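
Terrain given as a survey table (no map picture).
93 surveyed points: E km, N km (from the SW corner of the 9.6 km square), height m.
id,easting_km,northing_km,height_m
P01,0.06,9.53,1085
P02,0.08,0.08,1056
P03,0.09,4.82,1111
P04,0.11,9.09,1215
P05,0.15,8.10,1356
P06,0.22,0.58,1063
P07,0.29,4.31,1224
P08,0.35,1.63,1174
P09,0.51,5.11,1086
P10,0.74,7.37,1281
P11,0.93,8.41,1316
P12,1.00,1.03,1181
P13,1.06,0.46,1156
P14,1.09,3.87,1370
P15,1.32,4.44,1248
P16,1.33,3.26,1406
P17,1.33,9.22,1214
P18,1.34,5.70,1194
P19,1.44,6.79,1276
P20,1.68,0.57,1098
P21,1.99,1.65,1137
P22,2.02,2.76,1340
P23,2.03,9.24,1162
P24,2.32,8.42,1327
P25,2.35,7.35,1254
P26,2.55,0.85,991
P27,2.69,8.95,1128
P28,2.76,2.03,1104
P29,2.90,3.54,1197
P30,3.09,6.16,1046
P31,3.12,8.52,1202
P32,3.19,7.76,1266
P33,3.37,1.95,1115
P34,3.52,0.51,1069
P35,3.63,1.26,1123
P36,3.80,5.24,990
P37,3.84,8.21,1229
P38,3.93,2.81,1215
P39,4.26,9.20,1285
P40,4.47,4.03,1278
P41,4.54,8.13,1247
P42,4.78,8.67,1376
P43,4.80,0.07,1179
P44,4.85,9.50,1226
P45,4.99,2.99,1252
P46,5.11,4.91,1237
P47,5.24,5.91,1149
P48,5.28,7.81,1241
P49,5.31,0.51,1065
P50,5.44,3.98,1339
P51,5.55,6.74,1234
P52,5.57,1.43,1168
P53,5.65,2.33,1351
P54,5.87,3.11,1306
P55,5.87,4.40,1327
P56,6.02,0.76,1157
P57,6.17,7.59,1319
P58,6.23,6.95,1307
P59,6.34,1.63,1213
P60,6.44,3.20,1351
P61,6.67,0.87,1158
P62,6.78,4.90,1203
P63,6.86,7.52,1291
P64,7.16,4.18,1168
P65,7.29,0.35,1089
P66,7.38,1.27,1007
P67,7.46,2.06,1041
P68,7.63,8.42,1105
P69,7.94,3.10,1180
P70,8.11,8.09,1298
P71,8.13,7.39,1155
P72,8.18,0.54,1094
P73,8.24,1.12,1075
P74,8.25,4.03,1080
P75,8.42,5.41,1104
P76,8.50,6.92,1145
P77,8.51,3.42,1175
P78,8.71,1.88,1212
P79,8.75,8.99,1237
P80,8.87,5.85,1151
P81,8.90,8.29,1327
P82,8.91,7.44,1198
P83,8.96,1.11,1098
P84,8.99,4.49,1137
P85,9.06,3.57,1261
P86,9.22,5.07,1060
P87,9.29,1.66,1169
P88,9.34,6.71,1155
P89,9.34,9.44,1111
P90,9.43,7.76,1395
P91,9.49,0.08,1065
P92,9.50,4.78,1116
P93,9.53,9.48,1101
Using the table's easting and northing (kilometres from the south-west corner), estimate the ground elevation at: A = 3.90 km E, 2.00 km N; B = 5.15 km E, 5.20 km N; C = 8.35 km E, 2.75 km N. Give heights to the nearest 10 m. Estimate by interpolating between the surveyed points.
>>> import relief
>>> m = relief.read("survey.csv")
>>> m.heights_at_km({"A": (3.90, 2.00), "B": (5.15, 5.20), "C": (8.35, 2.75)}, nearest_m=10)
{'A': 1210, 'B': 1210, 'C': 1170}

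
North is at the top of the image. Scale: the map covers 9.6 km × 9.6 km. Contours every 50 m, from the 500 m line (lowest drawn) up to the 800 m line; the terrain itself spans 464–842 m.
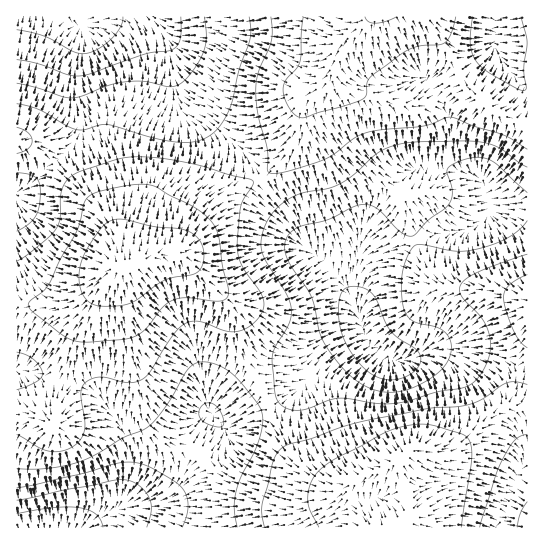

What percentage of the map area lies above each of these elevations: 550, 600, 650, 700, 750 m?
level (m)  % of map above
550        93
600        82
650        60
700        39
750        17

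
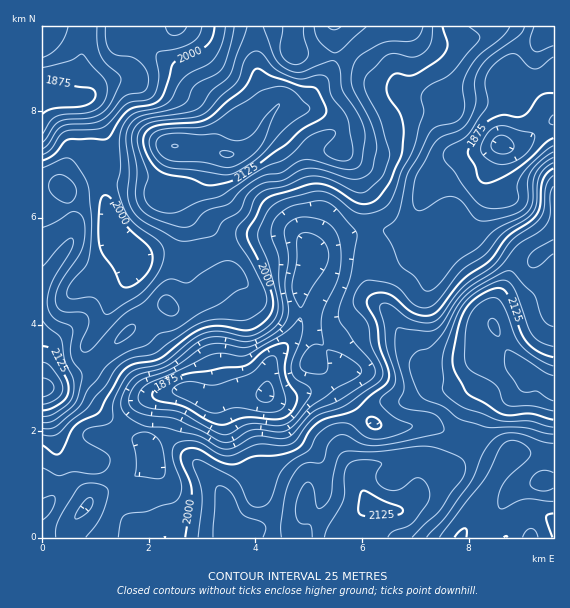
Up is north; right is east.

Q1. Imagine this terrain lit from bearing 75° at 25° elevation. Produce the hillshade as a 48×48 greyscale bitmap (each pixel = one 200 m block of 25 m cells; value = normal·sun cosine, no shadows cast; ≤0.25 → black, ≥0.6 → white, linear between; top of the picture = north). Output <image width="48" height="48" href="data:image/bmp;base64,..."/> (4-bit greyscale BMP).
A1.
<image width="48" height="48" href="data:image/bmp;base64,Qk32BAAAAAAAAHYAAAAoAAAAMAAAADAAAAABAAQAAAAAAIAEAAATCwAAEwsAABAAAAAAAAAAAAAAABEREQAiIiIAMzMzAERERABVVVUAZmZmAHd3dwCIiIgAmZmZAKqqqgC7u7sAzMzMAN3d3QDu7u4A////ALqGZmZnd3VEZniYZWVWd3iImqqXZ4dXq7uXZWZ3d3VEZ4mXVWZVZ3d3mqqpdnh3mqqoZFeHd3U0WKqGRHdlVmeImqq6hniId5mpdFeId2QzWbp1RHh1RXmZiaq6l2d3ZniZdWeIh1Mkerp0RGh0RpqXeJmrqGZmZ2eHZ4iIhjIlmql1RGh0R6qHeIiauXZlZ2Z2eJmIdSJZqoh2VWhkR5mHeIiaupdmd2d3iZmZcySLuXeIdmdUaJiIiJmaqph2Z2eZmZmYZEetyGaJhkRWiZmIiJmYiahlVXiqmIiHZom9uFaahCRXm7l3d4h3eIdURIm6iImYiavMp2iqcyNnm6dmZmVWZlVURIq6mau6qazLh4mpYyNniHVFZlRFVERlRJrMu83Lqqu5d5qXUzRmVVVFZVREVEVmVazuu83bqqmHeImFM0VmVURVRFVVVVVWZr39us3KmZdmeIiFEkVndlMiNGZFVVVnd83sqruoeIh3d3iFEUaIdkEANmU0VlVoms3biJmGeamIdnmWIUeIdTABV2Q0ZmaKzLzadniHirqYZWiXQ0eHVCADZ2Q0Zmety6vLhWeImaqXVEeZdUZlVDEld2QjVnrduqqql1aJh4mXU0ebqFVVVTE2mXMSVovcqbuaqWV4domHZmis23VVVSFZumIBRpzcqsuZmXZmZomId4it/HVURDSMymEAN63bqtyoiYdlV5mIiIi//HVUNFesuWMANpzLqsyoiJh1R5h3iInf/HVVRHiqqXQiNIvKmbu5ial1Rnd3eJvv7JZVRXiZmYVERFm6iImqmqmFRWd3eKzt3KdUNHiZmIdVVEaZh2eru6l1NGd3eL3czKdDNXiZiIhmZCN4h2aL3JdUNFd3ibzLzJZERXiZh4h3ZDJXiHd73JUzNFZ4mry7uoZUVniIh4iHdkNFd3d63HMSNGeJmau7qHZVRniJh3iIiHZDRGZ6y2ESNXiIiKzKmHZkNWiaqHeKqYdSAGaKukESRoiHibu5h3dTJHmruXebuYdQAFabuEITZ3d3iaqYd3ZCNYq8yYiaqHZAAGerl2MjVmZmaJqHeIZDRorNyoiaqHZAAHiqiGMSI1VVV5qYiXVDWKvNypiaqYdCEVaJiGIAAlZlV5qpmXVFiru8y6maq6hTIjR4iFEABHiHeJm6mYZWm7u7zLqavKdUMwJoiEAAJomYmYeaqph3m8y6u6mJu5ZVVhN5hjETaJmHiYZ5mZiHm9yqqpiKu4ZXiFaIdTJGeIh1V3ZomYmZrNuqqYeLyod4mXiIZCNndmZURWdniZq7zcupmYibu5h4mId3YyV3Q0VVVVZniqvMzLqZmYibu6h4iHZmZEVlM0VmZUV4q6m8y6mYiIiby6d3d2ZnZEVkM1ZmVDWLy4ebu5mHeIibu5dmeHd3VEZkRWd2UzWt2nZ5qpmGeIiauphleZmHU0ZlZ3dmQzatyFVnmYh2eJmZqphleJmYQ0d3iYZVM0abp0RXiIh2eaqZmZmGZpmoUld3moZUMkaap0NHmYd3isupmImYZQ=="/>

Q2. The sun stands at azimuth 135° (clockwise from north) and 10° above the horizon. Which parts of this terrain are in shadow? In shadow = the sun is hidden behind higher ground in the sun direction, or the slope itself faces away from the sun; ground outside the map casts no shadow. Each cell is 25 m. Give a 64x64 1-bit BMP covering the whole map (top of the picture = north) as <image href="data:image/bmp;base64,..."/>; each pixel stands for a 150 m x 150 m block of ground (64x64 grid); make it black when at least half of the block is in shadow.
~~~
<image width="64" height="64" href="data:image/bmp;base64,Qk0+AgAAAAAAAD4AAAAoAAAAQAAAAEAAAAABAAEAAAAAAAACAAATCwAAEwsAAAIAAAAAAAAA////AAAAAAAAAAAAAAAAAAAAAAAAAAAAAAAAAAAAAAAAAAAAAAAAAAAAAAAAAAAAAAAAAAAAAAAAAAAAAAAAAAAAAAAAAAAAAAAAAAAAAAAAAAAAAAAAAAAAAAAAAAAAAAABgQAwAAAAAAHBgAAAAAAAAcPAAAAAAAAAB+AAAAAAAAAH+AAAAAAAAA/8AAAAAAAAD8MAAAAAAAAAA+AAAAAAAAAB4AAAAAAAAADAAAAAAAAAAAAAAAAAAAEAAAAAAAAAAAAAAAAAAAAAAAAAAAAAAAAAACAAAAAAAAAAcAAAAAAAAAD4AAAAAAAAAPwAAAAAAAAB/gAAAAAAAAH/AAAEAAAAAf+AAAAAAAAA/4AAAAAAAAD/wAAAAAAAAP/AAAAAAAAAf8AAAAAAAAAP4AAAAAAAAAHwAAAAAAAAAfgAAAAAAAAA/AAAAAAAAAD+AAAAAAAAAP4AAAAAAAAAfgAAAAAAAAAeAAAAAAAAAB8AAAAAAAAAHwAAAAAAAAA/wAAAAAAAAD/AAAAAAAAAf8AAAAAAAAB/4D8AAAAAAADwf/AAAAAAAP///AAAAAAA///+AAAAAAAH/wwAAAAAAAP+AAAAAAAAA/gAAAAAAAABgAAAAAAAAAAAAAAAAAAAAAAAAAAAAAAAAAAAAAAAAAAAAAAAAAAAAAAAAAAAAAAAAAAAAAAAAA=="/>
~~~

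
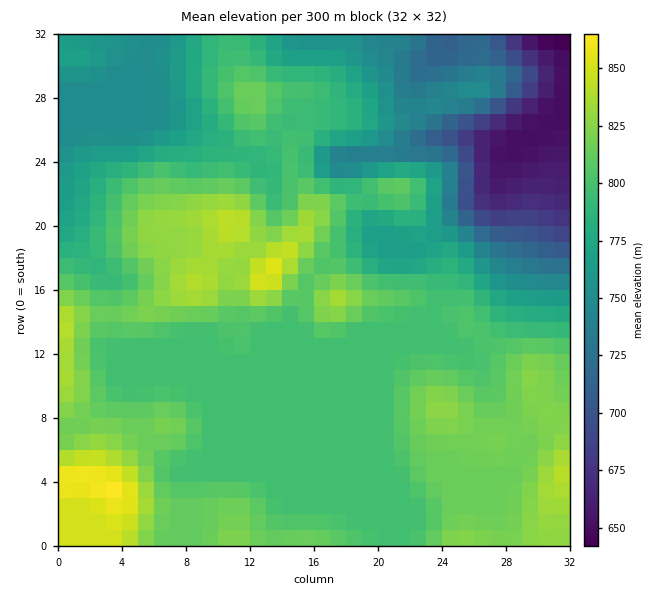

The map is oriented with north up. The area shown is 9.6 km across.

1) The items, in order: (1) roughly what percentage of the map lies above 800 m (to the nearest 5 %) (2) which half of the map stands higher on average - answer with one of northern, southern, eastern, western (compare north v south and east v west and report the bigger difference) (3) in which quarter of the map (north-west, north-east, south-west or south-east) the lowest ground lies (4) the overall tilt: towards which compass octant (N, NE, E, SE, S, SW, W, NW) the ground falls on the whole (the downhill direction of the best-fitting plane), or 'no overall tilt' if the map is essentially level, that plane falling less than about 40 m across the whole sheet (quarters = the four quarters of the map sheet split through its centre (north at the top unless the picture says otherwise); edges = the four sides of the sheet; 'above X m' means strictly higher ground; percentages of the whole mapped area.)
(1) Ground above 800 m makes up about 40 % of the sheet.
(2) Taken as a whole, the southern half is higher than the northern.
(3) The lowest ground is in the north-east quarter.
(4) The general tilt is down to the north-east (the land rises towards the south-west).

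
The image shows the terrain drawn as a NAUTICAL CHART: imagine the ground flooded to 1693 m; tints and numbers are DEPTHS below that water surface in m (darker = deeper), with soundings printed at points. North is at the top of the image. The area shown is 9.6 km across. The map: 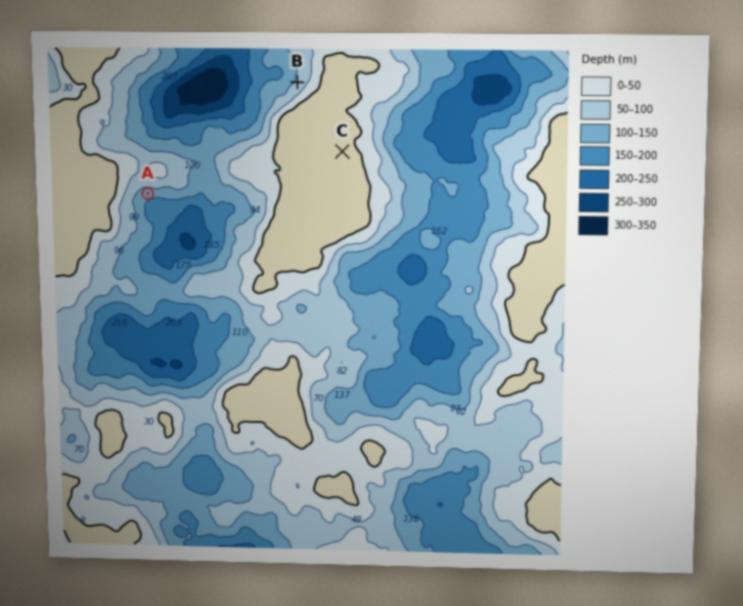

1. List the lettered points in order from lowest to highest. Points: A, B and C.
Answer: A B C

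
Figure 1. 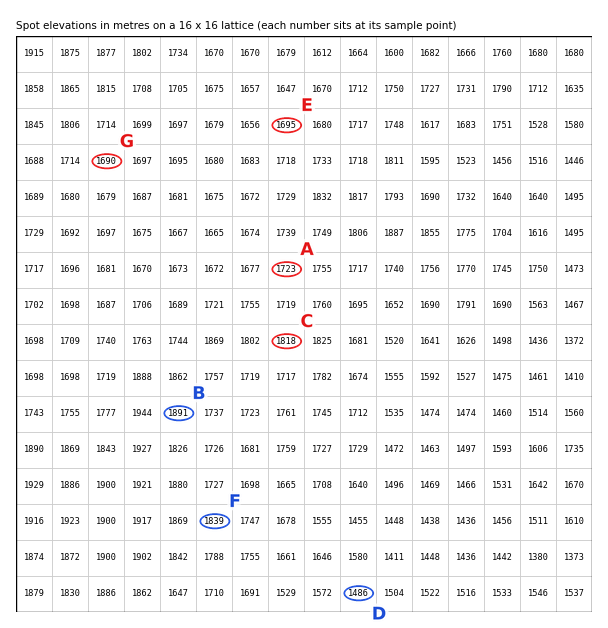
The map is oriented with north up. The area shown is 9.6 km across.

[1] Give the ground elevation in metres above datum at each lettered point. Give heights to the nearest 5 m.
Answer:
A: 1725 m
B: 1890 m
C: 1820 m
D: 1485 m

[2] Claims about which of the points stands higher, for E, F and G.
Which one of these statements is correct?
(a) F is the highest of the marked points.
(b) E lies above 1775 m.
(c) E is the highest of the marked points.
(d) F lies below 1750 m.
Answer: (a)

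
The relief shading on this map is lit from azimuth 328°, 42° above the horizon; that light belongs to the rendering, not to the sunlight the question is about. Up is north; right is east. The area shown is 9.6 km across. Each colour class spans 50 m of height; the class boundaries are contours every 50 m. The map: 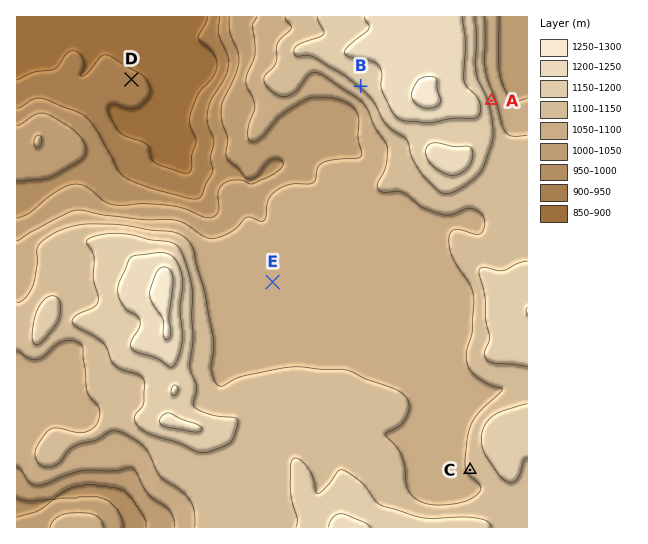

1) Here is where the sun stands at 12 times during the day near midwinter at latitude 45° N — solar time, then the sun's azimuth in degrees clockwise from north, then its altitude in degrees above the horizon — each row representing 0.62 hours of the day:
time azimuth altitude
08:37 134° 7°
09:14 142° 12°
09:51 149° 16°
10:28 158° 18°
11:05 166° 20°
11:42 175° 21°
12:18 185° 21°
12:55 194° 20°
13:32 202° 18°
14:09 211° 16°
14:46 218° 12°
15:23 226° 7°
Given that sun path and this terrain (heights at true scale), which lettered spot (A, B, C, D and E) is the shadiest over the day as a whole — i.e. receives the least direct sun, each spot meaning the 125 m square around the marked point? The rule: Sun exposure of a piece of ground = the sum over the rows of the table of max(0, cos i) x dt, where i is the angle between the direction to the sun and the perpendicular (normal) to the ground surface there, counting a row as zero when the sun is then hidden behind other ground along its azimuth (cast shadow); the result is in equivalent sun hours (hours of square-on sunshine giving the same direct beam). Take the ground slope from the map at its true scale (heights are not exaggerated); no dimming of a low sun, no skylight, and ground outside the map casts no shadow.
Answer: A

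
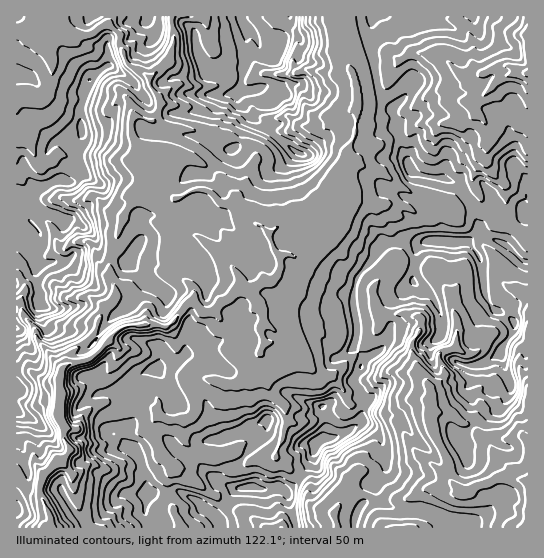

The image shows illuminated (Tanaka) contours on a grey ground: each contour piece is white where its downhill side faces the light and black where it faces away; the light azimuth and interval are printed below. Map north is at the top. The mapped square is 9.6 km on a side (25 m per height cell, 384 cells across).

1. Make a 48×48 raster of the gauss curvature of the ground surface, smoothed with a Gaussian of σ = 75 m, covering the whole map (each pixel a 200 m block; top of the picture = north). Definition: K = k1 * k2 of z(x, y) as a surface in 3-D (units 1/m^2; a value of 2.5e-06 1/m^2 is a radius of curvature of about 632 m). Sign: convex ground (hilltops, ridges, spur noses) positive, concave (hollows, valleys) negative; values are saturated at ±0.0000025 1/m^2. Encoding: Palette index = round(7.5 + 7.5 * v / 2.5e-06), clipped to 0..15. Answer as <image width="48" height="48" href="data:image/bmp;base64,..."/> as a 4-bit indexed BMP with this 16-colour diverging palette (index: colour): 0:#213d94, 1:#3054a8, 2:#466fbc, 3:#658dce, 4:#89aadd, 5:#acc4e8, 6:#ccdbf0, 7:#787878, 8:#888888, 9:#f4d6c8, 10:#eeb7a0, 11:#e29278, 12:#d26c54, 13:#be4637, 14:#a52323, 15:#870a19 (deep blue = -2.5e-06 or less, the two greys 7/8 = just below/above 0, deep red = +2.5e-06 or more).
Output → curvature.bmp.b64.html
<image width="48" height="48" href="data:image/bmp;base64,Qk32BAAAAAAAAHYAAAAoAAAAMAAAADAAAAABAAQAAAAAAIAEAAATCwAAEwsAABAAAAAAAAAAlD0hAKhUMAC8b0YAzo1lAN2qiQDoxKwA8NvMAHh4eACIiIgAyNb0AKC37gB4kuIAVGzSADdGvgAjI6UAGQqHADeLdXa3hmeHeWp3eKjFZnh5mIlniIl4ePpZh2d2iHiHeoZ3eXE7qXh3d3d4d4dnh6eIdnead4d4m3NYh4qLh4d2d3d3iYd3hkUPtXeKeOUYhla7pq9Jd3h4d3iIiIeKpnlt/Xd3dmiGiORptpUGdWiIeId3dndmaHWQBnWYdXeodYeIWYdFyZiYeHd3eLh3d3WemQiHdXh3d4d3aKiIW2uHmHmHh4h3hndnL3qIu3aYZ4eHd1Sep4lneHiGeId3poiKB0imZ3eYeZh4eGZ6yXhjV3eHm3d1eofZd6mod4d4h3hnbHSZRnXzZ3eHmFZliaZvPwd3d3h3h3iHf5R3NJiIt4eHZmeLhUlXT5V3d4iId3h4dEt0+3kYd4d3Z4h3dMln5Hl3h4h4eIeIdlhlqEd/eYiIeYeHxsh4OlV3h4dod4h4eHd4pyo3dWeYd2d4+BZqT/l3h3l4iIiHeHd4eIZnqIh21XiENUiHsIiGiIh3d3eHeHd4e4bEh4uDf2dIiWlmdqJmeHh3h3d3iId4d1dYx3SJCml/iFYZh0j29p02eHiIeHd3eKiIZ4DPV8dkBvebeWRTKaK2h3d3h4d4h4aIeYrIp3ebl7AmaHpoivJXx2Z4d4d4d3eHh3nVh3d14i76doZ5t02yNXiYiId3eIiHZIp0d3epeKrY2IZodXe4/JdoaId4d3iHeHZXd3hnhnQld3Vnd4iHN4mHaHd3eHeId4mHd3h4djhoiqa3dnh3eIhoiYd3d3h4eImHeJaId3iIiZd4t4d3iId4eGiHeHhneYKYeLZ3eYdWf5lFl3eIiHh4iId4eHh3ipSZaHiIdmiYZhVYiIeId3d4h2iHeHd6pEiJmVd5mniUebWJeId4h4d3iHh3eIh3hmaZiDdYZ4hm9/dnhneIiHh3d3eHd4iHiHd2i4eIZ3dnq1eYeId3iHiIiHiHd3d3h3h3iHd3e3dIdHRWd3eIiHaXd3d3eIiGmHd3iGiGaHh4hsqniId3eHiHd3d3d4eHlmd3hlemh4Zk2mSkZ3h4h3d3eHd3d4d3h1d4ilmGhne3Z7iXd3h4l2d3eHZlaId3mOlXh3eHlYh4ZzfKmIeIeHiIiHXvdXiHZtiHd3l4+XaId1eHZ3iIh3mXmoreVXeHh3d3qHmHWoh4d8d3dod3d3hmhwaIVXeHhFeGp2iXV4d4edZ4eJZnh4iHdme5h3eHenZ6aIeHeHh4h2iHqGaod4h3dThoiYd3dnh3d3eHd3iHhymXaJN2d3eYeah5d3eIiXd3h4eHh4eId1d5l5ppapi3d59Jd2eHaHeIh4eHhniHh6i+eEhodGd3eJlqZ3eHeIqHd4h3toiGd8ZQF6aEbId2hRO1eIiHd4qWd3l2XIiJd3b8VmXId4h3aPiGdniHiHh3h3d5hXd3d3g6qqd3qIiHead3iId3h2aJh3d2xHeHeXf0Z6tZh3d3d4psZ4d3eHiIh3h2hnh3d1VQeGtY13d4h4VJZ3d4d3h3eWiHXoeHd7j3mac1WXeHiJZ5mHeId3h3d4h3lA=="/>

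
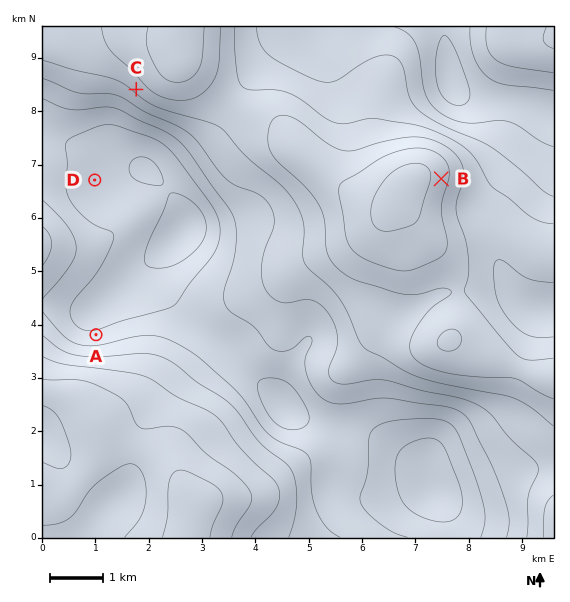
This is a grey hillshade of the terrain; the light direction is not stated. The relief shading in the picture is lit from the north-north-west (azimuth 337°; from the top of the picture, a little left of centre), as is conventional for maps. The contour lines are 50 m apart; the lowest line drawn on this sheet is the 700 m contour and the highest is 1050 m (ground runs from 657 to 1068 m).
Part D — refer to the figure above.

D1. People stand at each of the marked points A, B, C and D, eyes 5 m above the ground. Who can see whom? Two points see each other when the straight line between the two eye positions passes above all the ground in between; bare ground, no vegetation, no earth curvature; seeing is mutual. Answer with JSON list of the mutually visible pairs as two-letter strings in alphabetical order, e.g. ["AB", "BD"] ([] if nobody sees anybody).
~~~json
["AC", "CD"]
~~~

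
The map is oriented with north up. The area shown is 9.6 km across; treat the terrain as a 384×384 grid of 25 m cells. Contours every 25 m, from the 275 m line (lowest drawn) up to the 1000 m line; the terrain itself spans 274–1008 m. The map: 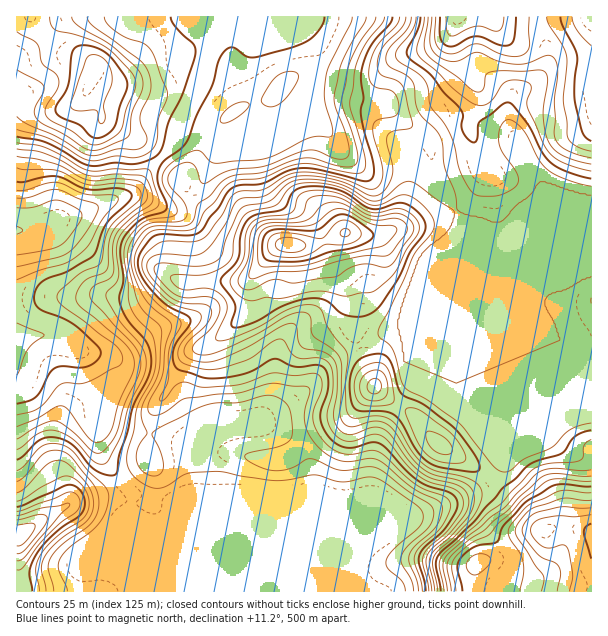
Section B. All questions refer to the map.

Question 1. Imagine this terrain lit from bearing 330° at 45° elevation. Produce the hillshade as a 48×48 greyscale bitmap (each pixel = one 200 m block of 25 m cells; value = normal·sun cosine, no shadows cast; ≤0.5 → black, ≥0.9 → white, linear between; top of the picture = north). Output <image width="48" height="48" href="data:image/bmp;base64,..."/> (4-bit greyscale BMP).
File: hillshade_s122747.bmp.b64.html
<image width="48" height="48" href="data:image/bmp;base64,Qk32BAAAAAAAAHYAAAAoAAAAMAAAADAAAAABAAQAAAAAAIAEAAATCwAAEwsAABAAAAAAAAAAAAAAABEREQAiIiIAMzMzAERERABVVVUAZmZmAHd3dwCIiIgAmZmZAKqqqgC7u7sAzMzMAN3d3QDu7u4A////AGZniIiIiIiIiIiIiIiIiHeIiZh3iZmamEVXiIiIiIiIiIiIiIiIiIeImah2eZiJmAE1eIiIiIiIiIiIiIiIiJmazduXeIdomAABR4iIiIiIiIiIiIiIiJrO//7Kh3ZniEAAA2iIiIiIiIiIiIiIiIm+///sqYd3ibcgADaIiIiIiIiIiIiIiIib3v/+3LqYmu2VICV4iIiIiIiIiIiIiIiIm97u7+3Ku+7bhEV4h3iIiIiIiIiIiIdlVpq83v7cvMzMuHeIdmd3d3d3d3d3d3ZTIkaJve7dzMu7qZmYZlZnd2ZlVWZlVWVDEBRorN7dzMy6mKuod3d3d3d2ZWVUNFVDMiRom83cu8zLmKu6mHeIiIiZh2ZDI1ZVVVd4ibzLqc3LqazLmHeIiZmZmHZTI1ZniIiIiJq7u8zLmJvLl2Z4iIiImYh0IjV4mZiIiIiavLzKmIm8plVmd3eIiZqXMSWJmZiIiIiJqru6iHm9yFVUVVZ3iau5UiaamZiIiIiIiKq6mYit7IVUMzRWZ5u6hjWamIiIiIiIiJmqqpic3aZUMzM0VWmrunV5iIiIiIiIiImaqqmavLdDNERFVEabzJZ4iIiIiIiIiImZmZmYm7lkM0RFZUR5u6d4iIiIiIiIh4iYiHd2ecy5YyM1d2VniZh4iIiIiIiIh4iHd2ZmaKzcpjETaId3d3iIiIiIiIiIiHdmZmZmZnirynQRNoh3dleIiIiIiIiIiId2ZneIdkNHmodSEld2ZkV4iIiIiIiIiJiImYmZdUM0Z3ZlMjVmZkRoiIiIiIiImaqqq7u5dWdmeIVFVEVmZlNXiIiIiIiImbu7vMy5iJqqq8lCMzRWZlI3iIiIiIiIiLvMzMuqu7q7vMtyEBEjNEIViIiIiIiIiKq7zLu83Lu7q7unVEMhE0MBaIiIiIiIiJmau8ze7czMu7zdy6l1RWUhNoiIiIiIiHeImr3v/+3czM3/7dzKmrllVniHeIiIiFZneKzv/tu8zM7u7czcve2od4d3d4iIiERVVVes3JibzM3d3LzLvO25iIdmZniIdzM0MhI2iYeKzd3e7u3cvMypiIh2Zmd2ZUMiIQABSal4vd3v/+7dy6qYiIh3d3dlRFQyIgARJ8yYm8zO/tzMupmIiIiIiIdUMzMyMhAjNJy5iZmrzcuqqZmIiYiIiIdlRCIjRDElVGmpiIiImqmZmZmYiIh3d4d3ZkQzVmQ1dmiZh3iIiJmYiaqYeIh2Z3iZiHd2ZnZEZleZmHd3iIiImaqYd4hlZniZmJmqh3dTRmaJmYh3eIiZmZmYh3dVV4mZmImrqHdkRmZ5mZiId4mqmHeJh2ZlV4mqmHeJqXd2Vnd4mZmZh4mqqGZ3d2d2VWiamXd4mpeId3d4iImZmImruoZmVVZ2Q0WKqYiImqmZh3h3iIiZmZmrzLmHZERVREV4mXiJmrqZmHiIiIiImZmrzdy6hjNFVWZ4iHeJmqqZiIiIiIiIiJmazd3cuWRFZmd3iHd4mZmYiIiIiIiIiImZvN3dynVWZneIiA=="/>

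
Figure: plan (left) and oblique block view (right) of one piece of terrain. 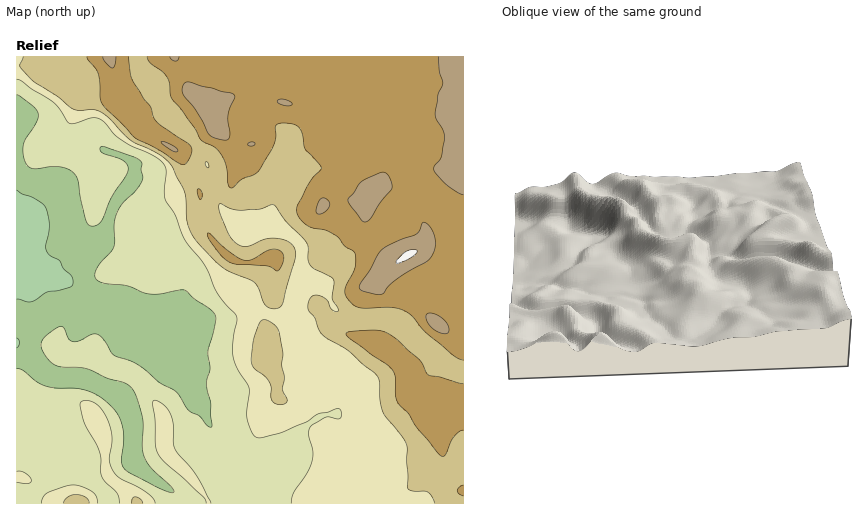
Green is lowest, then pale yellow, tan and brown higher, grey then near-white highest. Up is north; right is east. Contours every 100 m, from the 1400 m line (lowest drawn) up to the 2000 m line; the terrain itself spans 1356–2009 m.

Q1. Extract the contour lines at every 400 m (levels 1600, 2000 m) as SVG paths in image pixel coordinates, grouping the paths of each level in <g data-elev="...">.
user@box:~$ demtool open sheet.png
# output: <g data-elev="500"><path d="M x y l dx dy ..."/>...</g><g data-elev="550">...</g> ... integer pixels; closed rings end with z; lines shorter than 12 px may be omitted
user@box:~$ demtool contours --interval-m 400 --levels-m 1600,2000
<g data-elev="1600"><path d="M98 503l-2-7-4-4-10-5-8-2-10 1-17 7-4 5-2 5"/><path d="M155 503l-2-4-6-6-26-14-7-6-5-12 3-23-5-19-5-9-5-6-7-3-7 0-3 3 2 13 4 9 14 26 1 23 4 7 12 11 2 10"/><path d="M211 503l-15-28-21-26-2-6 0-19-4-12-7-8-8-4-1 4 2 15 0 26 3 8 7 10 39 35 2 5"/><path d="M17 482l11 1 3-1 0-2-6-7-8-2"/><path d="M17 79l4 2 11 8 21 13 16 21 6 0 16-5 8 1 6 4 14 15 12 8 23 10 10 8 2 7-2 20 2 10 9 14 10 26 21 27 11 25 20 24-4 24 0 14 4 13 12 20-2 29 3 12 5 7 5 2 20-5 26-11 13-8 9-2 9-3 4 1 1 5-2 4-14-2-16 11-1 7 4 16-1 10-5 12-14 20-2 10"/></g><g data-elev="2000"><path d="M396 263l14-5 6-4 1-4-5 0-6 1-9 9z"/></g>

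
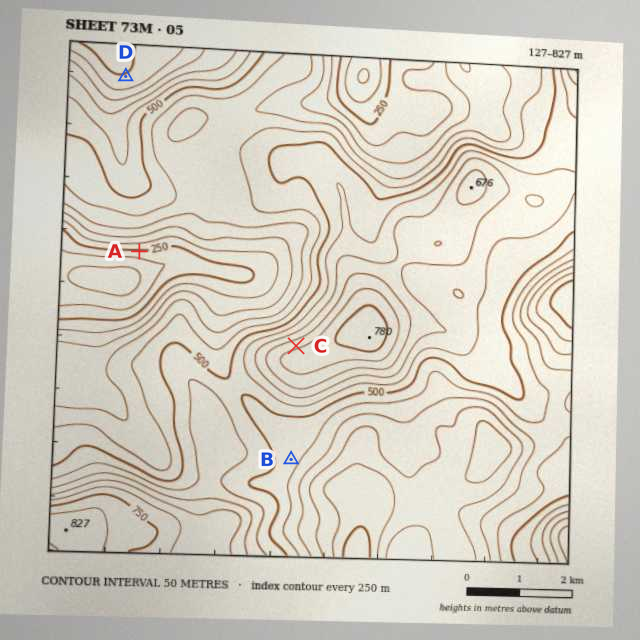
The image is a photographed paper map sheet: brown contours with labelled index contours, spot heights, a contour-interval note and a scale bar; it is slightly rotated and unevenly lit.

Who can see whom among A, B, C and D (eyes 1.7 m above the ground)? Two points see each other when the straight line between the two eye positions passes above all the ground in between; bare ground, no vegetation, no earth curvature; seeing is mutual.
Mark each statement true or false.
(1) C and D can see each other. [true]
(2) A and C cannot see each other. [false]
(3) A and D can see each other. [false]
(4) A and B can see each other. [false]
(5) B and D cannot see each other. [true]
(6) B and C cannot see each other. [true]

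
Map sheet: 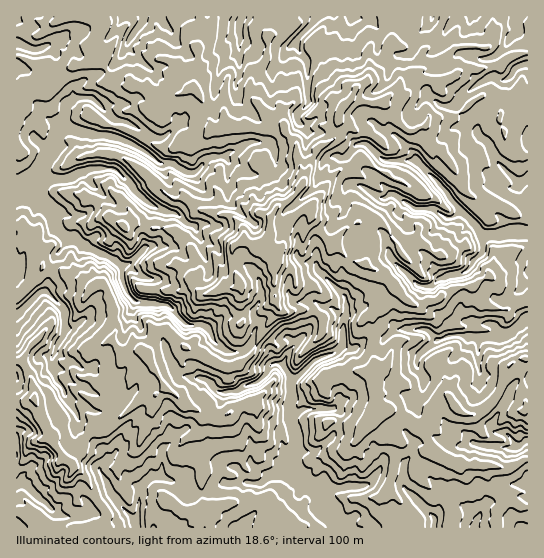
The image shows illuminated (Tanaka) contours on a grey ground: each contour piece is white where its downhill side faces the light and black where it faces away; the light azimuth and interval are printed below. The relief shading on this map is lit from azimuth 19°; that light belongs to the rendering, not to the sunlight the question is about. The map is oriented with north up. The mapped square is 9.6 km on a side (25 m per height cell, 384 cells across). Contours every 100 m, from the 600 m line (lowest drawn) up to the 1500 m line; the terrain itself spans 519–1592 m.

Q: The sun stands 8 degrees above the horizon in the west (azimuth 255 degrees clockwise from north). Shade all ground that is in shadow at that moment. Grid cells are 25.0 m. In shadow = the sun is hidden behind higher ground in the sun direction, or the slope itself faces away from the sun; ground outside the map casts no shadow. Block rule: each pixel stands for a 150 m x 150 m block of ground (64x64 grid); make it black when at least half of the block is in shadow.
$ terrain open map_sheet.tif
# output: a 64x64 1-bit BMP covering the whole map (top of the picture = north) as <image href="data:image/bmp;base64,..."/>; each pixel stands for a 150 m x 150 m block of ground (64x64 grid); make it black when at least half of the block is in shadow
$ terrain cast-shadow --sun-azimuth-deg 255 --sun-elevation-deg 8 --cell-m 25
<image width="64" height="64" href="data:image/bmp;base64,Qk0+AgAAAAAAAD4AAAAoAAAAQAAAAEAAAAABAAEAAAAAAAACAAATCwAAEwsAAAIAAAAAAAAA////AAAAAAAEnwD4H4G5zx4PAHx/wTnvfB8ABP+AeeRwv5gN/4Dro2E/vP//oegnAX/4//8B2E+B/+D//kmwwwX/4P/wHaCHQ//h/eAdg/8H/+AP8BzH/wf/8A3wGM//D975DfMZ3/8PzPwb+Q8vPh/GeBv5h+wwH+Jwm/+D4PgfwHfj/4Px/D/gL/v9h/P8P8Af//2H+/Q/wD//+Qf59z/AP4/4A//jf4B+b/6B/+J+APz//6X/4D4A//v/xf/9Hw3/z/vG//4fj2/P+8f//w/Pf4//x///D8//D3/jH/OOz/gOf+I/g+xP8A7/4H/+eA8AD//4//84H8MP//3//xg/wY//+///GP8Bnv////8d/w1Yf////w/7C1F/////H8vDgf////8fw4cP/////x8Djw7/////fgf8DP////9+D/g4/////3gb4eJ/////AGfX4l////8B7zdiT////wDOf2AP////YSz/IQ////9wAf/xn////3gH++Gf////fP+AIZv//////8AAHv/////DAAA8/5//fh4QBDx/z/9+ODi8fP/v9zZwMLn4f//+R+AB+/w///8HAEH/+D///wcBw//4P///AAPD//hv//8AG4H/+O///w0fDf/47///+B49/vCP//8ALzn89A3s/wA/sfx6zffPAB/w/D/od88AH+l8P+F/zw=="/>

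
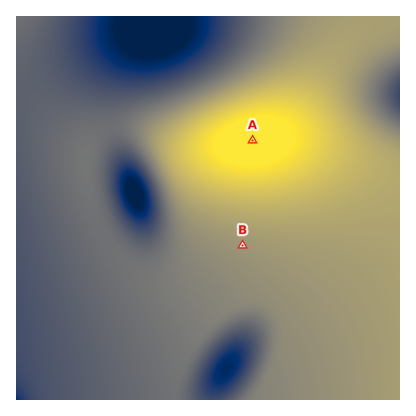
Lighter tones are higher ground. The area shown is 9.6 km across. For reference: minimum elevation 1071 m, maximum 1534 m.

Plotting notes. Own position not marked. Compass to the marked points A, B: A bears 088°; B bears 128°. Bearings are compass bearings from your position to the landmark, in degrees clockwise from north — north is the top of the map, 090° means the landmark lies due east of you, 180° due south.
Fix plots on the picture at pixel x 114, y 145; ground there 1260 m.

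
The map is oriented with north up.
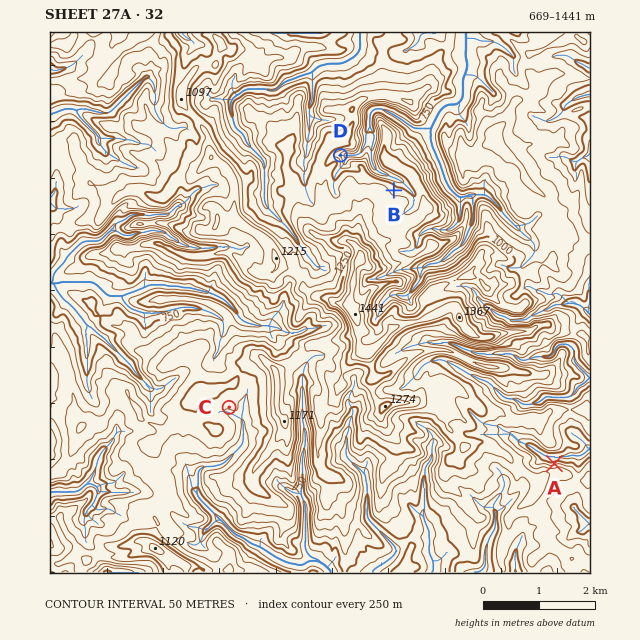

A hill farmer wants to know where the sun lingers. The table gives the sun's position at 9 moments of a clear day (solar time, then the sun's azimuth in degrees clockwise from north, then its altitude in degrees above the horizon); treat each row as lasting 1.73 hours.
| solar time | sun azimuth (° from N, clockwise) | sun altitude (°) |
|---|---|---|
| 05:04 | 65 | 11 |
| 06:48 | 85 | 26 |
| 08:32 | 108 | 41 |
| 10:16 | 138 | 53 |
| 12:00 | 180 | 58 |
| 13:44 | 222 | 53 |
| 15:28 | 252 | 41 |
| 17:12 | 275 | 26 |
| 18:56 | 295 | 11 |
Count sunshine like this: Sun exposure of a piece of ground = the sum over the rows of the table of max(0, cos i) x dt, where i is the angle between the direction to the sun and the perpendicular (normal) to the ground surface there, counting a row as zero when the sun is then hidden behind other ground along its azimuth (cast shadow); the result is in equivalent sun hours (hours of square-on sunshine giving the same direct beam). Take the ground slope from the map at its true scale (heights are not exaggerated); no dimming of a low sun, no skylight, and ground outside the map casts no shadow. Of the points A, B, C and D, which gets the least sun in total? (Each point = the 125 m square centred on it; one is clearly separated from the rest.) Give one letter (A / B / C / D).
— A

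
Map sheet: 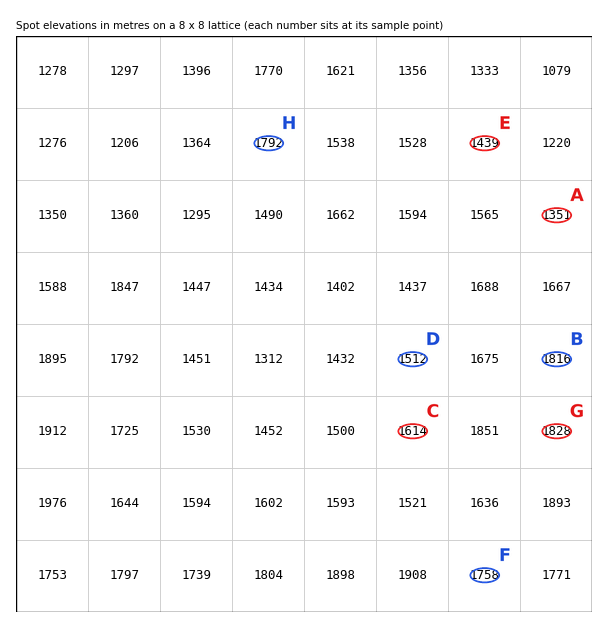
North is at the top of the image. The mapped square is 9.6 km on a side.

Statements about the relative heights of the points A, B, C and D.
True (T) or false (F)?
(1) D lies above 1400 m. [T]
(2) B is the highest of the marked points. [T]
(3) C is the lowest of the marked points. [F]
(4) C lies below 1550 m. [F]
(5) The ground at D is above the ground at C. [F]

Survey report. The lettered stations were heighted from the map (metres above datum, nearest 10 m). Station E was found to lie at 1440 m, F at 1760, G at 1830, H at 1790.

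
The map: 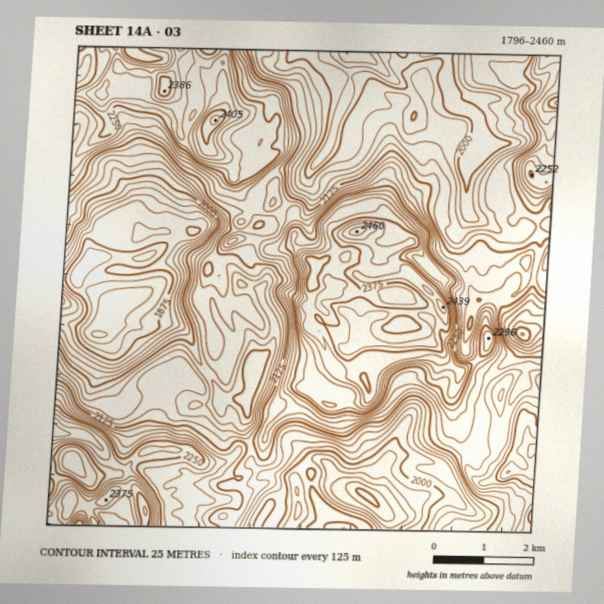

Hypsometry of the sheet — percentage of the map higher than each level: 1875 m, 96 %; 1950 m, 90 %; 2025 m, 75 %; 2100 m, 55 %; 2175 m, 39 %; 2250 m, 24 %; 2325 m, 12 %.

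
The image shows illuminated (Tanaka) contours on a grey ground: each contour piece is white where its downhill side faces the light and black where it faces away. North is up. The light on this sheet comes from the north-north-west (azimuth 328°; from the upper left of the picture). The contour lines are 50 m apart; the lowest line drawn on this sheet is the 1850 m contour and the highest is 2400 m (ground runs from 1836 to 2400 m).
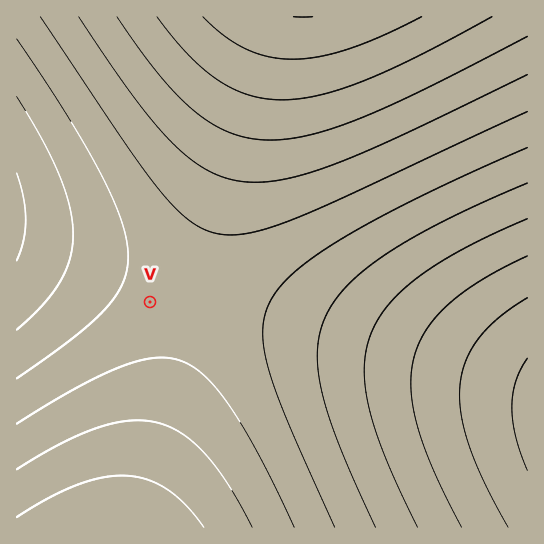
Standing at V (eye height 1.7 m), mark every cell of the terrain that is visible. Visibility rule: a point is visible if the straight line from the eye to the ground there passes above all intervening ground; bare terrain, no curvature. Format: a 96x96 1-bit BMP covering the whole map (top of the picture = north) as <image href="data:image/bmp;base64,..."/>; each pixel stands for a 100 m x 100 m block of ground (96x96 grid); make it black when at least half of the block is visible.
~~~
<image width="96" height="96" href="data:image/bmp;base64,Qk2+BAAAAAAAAD4AAAAoAAAAYAAAAGAAAAABAAEAAAAAAIAEAAATCwAAEwsAAAIAAAAAAAAA////AAAAAAB////AAAAAAAAAAAD////gAAAAAAAAAAD////gAAAAAAAAAAD////wAAAAAAAAAAD////4AAAAAAAAAAD////4AAAAAAAAAAD////8AAAAAAAAAAD////8AAAAAAAAAAD////8AAAAAAAAAAD////+AAAAAAAAAAD////+AAAAAAAAAAD////+AAAAAAAAAAD/////AAAAAAAAAAD/////AAAAAAAAAAD/////AAAAAAAAAAD/////AAAAAAAAAAD/////AAAAAAAAAAD/////AAAAAAAAAAD/////gAAAAAAAAAD/////gAAAAAAAAAD/////gAAAAAAAAAD/////gAAAAAAAAAD/////AAAAAAAAAAD/////AAAAAAAAAAD/////AAAAAAAAAAD/////AAAAAAAAAAD/////AAAAAAAAAAD/////AAAAAAAAAAD////+AAAAAAAAAAD////+AAAAAAAAAAD////+AAAAAAAAAAB////+AAAAAAAAAAAf///8AAAAAAAAAAAH///8AAAAAAAAAAAA///8AAAAAAAAAAAAP//4AAAAAAAAAAAAD//4AAAAAAAAAAAAA//4AAAAAAAAAAAAAP/4AAAAAAAAAAAAAD/4AAAAAAAAAAAAAB/wAAAAAAAAAAAAAA/4AAAAAAAAAAAAAAf4AAAAAAAAAAAAAAf8AAAAAAAAAAAAAAf+AAAAAAAAAAAAAAf/AAAAAAAAAAAAAAf/wAAAAAAAAAAAAA//4AAAAAAAAAAAAA//+AAAAAAAAAAAAB///gAAAAAAAAAAAD///wAAAAAAAAAAAD///8AAAAAAAAAAAH////AAAAAAAAAAAP////gAAAAAAAAAAf////4AAAAAAAAAA/////8AAAAAAAAAB//////AAAAAAAAAD//////wAAAAAAAAH//////4AAAAAAAAP//////+AAAAAAAAf///////AAAAAAAA////////wAAAAAAB////////4AAAAAAD////////8AAAAAAH/////////AAAAAAP/////////gAAAAAf/////////wAAAAB//////////4AAAAD//////////8AAAAD//////////8AAAAD//////////+AAAAD///////////AAAAD///////////AAAAD///////////AAAAD///////////AAAAD///////////gAAAD///////////gAAAD///////////gAAAD///////////gAAAD///////////AAAAD///////////AAAAD///////////AAAAD///////////AAAAD///////////AAAAD///////////AAAAD//////////+AAAAD//////////+AAAAD//////////+AAAAD//////////+AAAAD//////////8AAAAD//////////8AAAAD//////////8AAAAD//////////8AAAAD//////////4AAAAD//////////4AAAAD//////////4AAAAA="/>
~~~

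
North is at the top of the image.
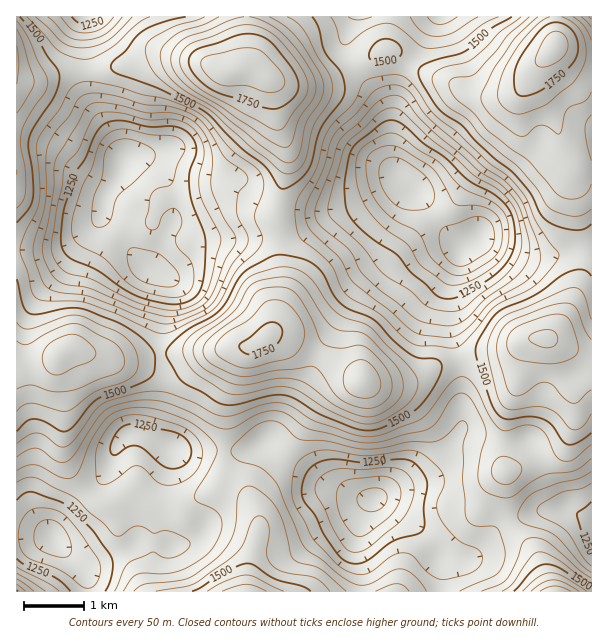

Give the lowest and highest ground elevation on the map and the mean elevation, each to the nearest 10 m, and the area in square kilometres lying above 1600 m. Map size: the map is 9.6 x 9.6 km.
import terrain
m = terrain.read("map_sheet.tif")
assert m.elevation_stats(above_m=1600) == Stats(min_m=1050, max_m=1840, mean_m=1420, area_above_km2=17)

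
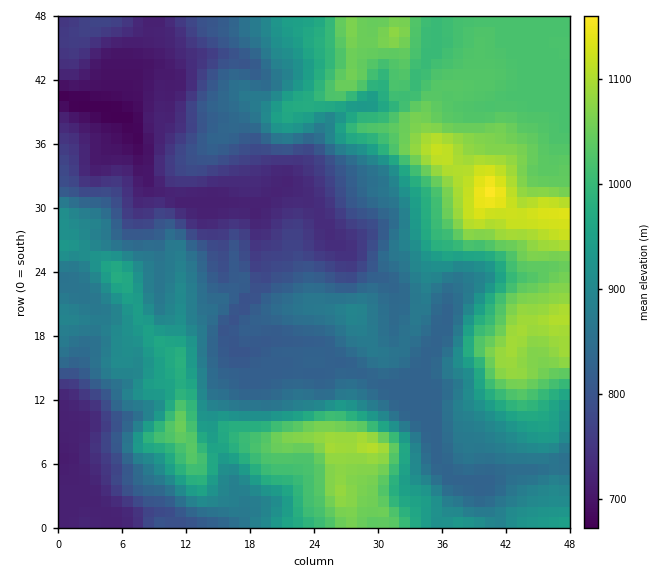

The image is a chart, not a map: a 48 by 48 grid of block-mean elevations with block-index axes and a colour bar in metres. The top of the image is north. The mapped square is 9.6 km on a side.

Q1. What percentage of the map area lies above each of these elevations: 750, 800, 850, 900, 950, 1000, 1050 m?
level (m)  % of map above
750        86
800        77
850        61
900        44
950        34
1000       27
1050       12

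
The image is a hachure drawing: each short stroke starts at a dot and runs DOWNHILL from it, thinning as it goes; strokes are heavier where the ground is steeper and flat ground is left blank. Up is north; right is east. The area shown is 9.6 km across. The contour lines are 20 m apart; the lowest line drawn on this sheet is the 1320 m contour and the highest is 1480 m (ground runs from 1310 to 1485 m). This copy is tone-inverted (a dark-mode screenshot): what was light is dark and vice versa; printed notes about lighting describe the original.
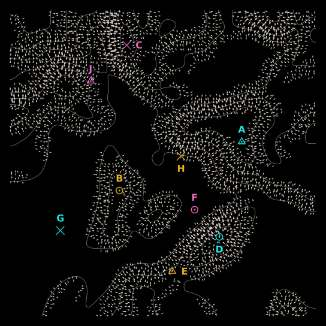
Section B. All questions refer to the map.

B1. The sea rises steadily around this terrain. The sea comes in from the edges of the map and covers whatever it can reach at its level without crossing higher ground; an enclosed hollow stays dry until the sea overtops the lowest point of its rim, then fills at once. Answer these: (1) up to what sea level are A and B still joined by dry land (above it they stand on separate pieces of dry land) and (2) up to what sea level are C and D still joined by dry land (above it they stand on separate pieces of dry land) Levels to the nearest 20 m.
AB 1400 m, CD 1420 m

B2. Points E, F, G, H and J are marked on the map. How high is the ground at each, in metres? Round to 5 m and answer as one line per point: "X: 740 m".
E: 1425 m
F: 1395 m
G: 1390 m
H: 1400 m
J: 1415 m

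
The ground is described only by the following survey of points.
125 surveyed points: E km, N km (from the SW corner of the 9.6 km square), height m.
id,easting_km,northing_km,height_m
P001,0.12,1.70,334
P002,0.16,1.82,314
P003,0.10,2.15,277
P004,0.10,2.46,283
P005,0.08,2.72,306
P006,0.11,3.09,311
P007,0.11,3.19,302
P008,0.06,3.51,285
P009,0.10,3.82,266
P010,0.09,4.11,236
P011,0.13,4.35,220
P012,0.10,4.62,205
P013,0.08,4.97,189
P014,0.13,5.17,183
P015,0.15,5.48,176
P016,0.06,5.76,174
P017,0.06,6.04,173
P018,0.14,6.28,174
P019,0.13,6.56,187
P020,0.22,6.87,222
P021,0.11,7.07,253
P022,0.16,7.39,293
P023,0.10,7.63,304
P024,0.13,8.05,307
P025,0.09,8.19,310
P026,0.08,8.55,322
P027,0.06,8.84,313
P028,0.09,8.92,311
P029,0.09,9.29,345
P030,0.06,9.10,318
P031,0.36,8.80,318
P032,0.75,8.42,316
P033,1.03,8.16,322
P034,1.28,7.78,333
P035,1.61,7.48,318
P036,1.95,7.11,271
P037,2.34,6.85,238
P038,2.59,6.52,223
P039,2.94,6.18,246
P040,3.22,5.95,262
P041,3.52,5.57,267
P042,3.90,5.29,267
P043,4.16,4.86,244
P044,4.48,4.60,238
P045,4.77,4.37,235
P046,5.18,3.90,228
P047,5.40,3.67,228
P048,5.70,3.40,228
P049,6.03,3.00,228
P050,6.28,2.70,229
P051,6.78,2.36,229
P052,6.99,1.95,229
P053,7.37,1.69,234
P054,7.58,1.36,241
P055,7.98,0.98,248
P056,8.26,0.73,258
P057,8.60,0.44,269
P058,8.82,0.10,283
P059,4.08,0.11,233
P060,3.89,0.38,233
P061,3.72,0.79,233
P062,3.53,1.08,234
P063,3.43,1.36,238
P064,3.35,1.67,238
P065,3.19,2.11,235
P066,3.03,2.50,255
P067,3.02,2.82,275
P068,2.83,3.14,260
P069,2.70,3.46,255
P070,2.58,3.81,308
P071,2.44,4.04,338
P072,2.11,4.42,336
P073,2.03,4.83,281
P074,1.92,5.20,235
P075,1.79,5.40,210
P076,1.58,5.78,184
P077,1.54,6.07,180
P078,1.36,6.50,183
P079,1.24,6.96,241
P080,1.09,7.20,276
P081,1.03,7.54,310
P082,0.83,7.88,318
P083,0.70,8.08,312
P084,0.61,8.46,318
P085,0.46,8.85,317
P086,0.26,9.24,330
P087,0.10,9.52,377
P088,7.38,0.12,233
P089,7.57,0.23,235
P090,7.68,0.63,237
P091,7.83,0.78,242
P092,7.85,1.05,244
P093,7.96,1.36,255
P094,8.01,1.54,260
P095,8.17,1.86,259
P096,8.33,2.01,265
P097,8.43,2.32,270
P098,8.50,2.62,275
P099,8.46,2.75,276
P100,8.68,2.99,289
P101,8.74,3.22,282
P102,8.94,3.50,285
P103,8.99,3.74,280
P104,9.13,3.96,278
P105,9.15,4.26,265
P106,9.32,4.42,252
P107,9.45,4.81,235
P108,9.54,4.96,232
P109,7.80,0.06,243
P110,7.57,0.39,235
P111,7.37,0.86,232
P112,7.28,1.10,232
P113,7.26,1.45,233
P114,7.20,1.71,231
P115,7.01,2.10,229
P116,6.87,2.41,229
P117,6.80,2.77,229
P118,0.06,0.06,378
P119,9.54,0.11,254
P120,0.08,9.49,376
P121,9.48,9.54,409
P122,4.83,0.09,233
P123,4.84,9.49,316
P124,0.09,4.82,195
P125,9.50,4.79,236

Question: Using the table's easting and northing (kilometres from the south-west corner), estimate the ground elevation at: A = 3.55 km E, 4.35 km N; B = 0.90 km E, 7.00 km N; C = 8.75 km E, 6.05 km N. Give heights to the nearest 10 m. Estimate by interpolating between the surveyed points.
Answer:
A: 250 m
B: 240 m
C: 270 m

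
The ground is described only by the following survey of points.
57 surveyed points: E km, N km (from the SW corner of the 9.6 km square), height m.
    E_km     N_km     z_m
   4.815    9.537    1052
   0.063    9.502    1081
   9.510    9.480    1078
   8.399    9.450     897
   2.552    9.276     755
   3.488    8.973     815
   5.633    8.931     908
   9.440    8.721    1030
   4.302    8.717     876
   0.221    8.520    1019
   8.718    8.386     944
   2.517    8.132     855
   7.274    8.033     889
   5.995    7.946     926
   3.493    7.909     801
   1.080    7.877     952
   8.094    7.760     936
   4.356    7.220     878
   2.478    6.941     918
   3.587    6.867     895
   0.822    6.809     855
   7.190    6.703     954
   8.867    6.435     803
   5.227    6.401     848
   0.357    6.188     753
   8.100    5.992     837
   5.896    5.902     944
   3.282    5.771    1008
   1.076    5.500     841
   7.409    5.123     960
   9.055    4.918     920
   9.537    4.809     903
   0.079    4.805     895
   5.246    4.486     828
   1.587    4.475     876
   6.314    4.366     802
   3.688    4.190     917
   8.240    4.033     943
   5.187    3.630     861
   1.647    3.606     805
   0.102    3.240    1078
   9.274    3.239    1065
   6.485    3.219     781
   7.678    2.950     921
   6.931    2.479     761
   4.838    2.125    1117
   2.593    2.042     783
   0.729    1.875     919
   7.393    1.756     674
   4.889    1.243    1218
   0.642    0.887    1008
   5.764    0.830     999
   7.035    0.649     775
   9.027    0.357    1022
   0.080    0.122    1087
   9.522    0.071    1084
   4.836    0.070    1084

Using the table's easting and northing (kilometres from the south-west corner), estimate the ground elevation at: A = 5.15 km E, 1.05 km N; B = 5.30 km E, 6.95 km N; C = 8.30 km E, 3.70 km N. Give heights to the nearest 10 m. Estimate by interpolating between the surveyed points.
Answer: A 1180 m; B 830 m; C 930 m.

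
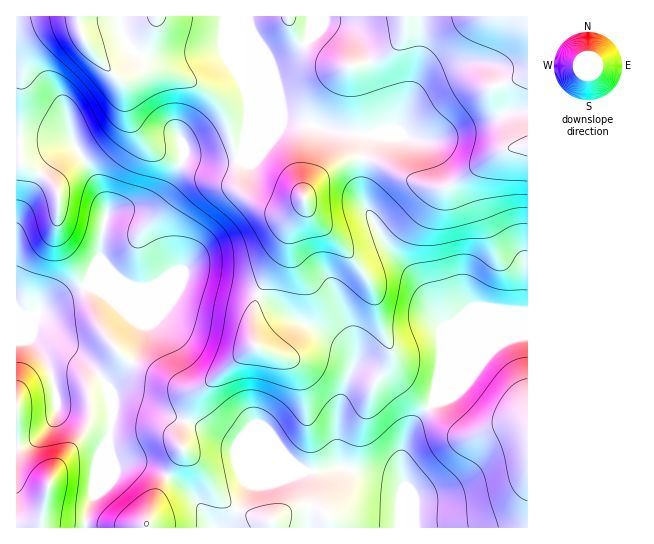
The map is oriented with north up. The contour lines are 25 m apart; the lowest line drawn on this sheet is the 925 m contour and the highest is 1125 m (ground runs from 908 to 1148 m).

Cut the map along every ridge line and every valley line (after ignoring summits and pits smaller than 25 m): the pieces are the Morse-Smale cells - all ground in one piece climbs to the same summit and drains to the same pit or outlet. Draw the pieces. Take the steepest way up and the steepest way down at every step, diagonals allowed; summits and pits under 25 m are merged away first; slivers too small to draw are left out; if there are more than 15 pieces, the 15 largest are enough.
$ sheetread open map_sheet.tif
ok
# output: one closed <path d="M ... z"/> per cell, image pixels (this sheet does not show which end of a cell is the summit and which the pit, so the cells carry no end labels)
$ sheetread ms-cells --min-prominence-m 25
<path d="M527 16l-281 0-1 75 4 14 0 13-6 35 27-26 11-6 21 2 41 10 24 2-3 22 2 2 9 1 39 21 17 6 16 0 23-14 24-18 15-7 19-2z"/><path d="M69 140l-53 2 0 181 3 4 27 8 12 6 28 20 18 20 4 6 4 19 0 20-4 19 5 18 4 4 9-3 13 0 28 12 16-26-2-12 15-44 41-35 18-13-3-27 7-24-10-4-59-15-8 0-21 9-12 3-59-1-2-4 12-24 7-52-18-40-14-22z"/><path d="M245 16l-228 0-1 125 55 0 18 26 8 16 10 24 0 8 7-4 28-2 13-5 17-22 13-27 22 6 32-1 5-10 5-32 0-13-4-14z"/><path d="M259 295l-3 4-4 20 3 27-18 13-41 35-15 44 2 12-15 27 15 10 12 11 18 30 190 0 1-42-11-9-51-9-3-6-2-45 4-19 12-31-1-12-9-10-13-9-33-16-23-17z"/><path d="M363 157l-14 2-12 5-14 9-15 16-4 6 0 11-15 23-5 22-20 31-5 12 15 9 23 17 33 16 13 9 9 10 1 12-12 31-4 19 0 37 4 13 52 10 10 8-2-28 4-18 12-20 18-18 6-36 2-38-22-41-32-37-24-42-2-8z"/><path d="M293 121l-12 0-11 6-29 28-2 5-32 1-22-6-13 27-17 22-13 5-21 0-11 3-6 11-4 36-12 26 10 3 51 0 12-3 21-9 8 0 68 19 26-44 5-22 15-23 0-11 4-6 15-16 14-9 12-5 14-2 2-2 2-20-24-2z"/><path d="M527 147l-18 1-12 5-27 20-23 14-16 0-17-6-39-21-11-2-1 41 2 8 24 42 32 37 22 41-2 38-6 30 0 6 55-54 21-10 17-2z"/><path d="M527 336l-16 1-21 10-73 72-6 10-6 10-4 18 0 13 4 16 1 42 122-1z"/><path d="M17 324l-1 203 69 1 4-23 20-47-1-19 4-13 0-20-4-19-8-12-26-23-28-17-13-3z"/><path d="M110 453l-6 20-15 32-4 22 61 1 10-31 11-20-18-10-10-3-13 0-9 3z"/><path d="M167 476l-11 21-9 25 0 5 64 1-2-7-14-23-12-11z"/>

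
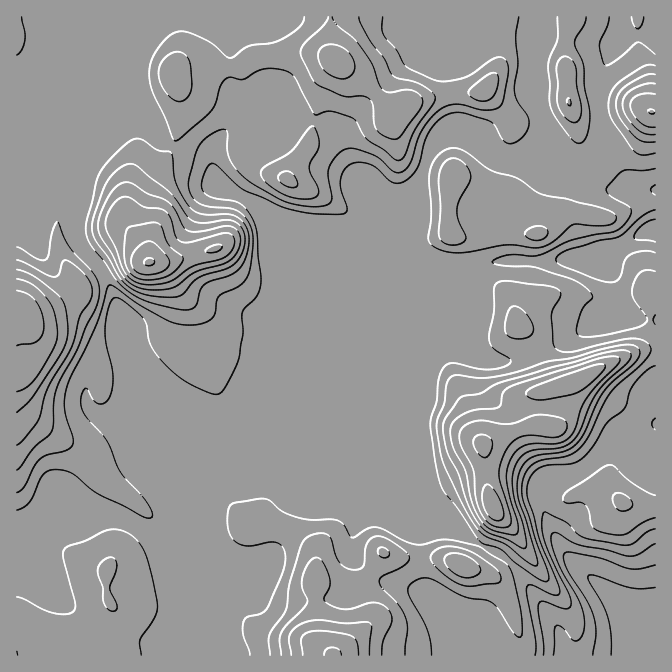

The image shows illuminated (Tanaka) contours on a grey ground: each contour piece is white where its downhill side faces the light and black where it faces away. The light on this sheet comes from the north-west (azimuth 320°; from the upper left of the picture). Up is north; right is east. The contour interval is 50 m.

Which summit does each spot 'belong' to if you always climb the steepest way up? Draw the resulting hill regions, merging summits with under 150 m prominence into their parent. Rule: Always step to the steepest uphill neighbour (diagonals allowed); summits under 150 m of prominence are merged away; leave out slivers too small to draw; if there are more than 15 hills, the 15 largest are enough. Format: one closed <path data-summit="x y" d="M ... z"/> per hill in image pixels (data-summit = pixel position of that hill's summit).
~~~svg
<path data-summit="149 262" d="M540 16l-524 1 0 166 32 1 6-3 11 0 9 7 5 12-5 23 4 19 6 10 15 15 14 25 16 45 2 11 18 45 5 7-11-12-14-33-11-1-13 4-11 7-8 22 2 18 4 6 12 7 21 5 69 28 9 6-1 2-8-1-70-30-16 1-17 16-20 30-3 10 14 13 31 17-3 3-22 5-72 1 1 132 192 0 2-42-13-27-17-17 2-10 21-52 0-10-5-13 0-12 5-11 25-6 99-42 69-66-4 7 0 15 5 18 7 10 13 1 6-11 2-26 23-57 9-17 11-11 5-9 23-7 92-2 21-8-4 9 0 7 12 20 6 26 6 5 9 1 17-1 0-128-22-2-10-11-14-24-6 0-17 23-20-3-11-8-7-15-3-25-10-25 2-10-2-35 5-17z"/><path data-summit="334 655" d="M394 351l-66 63-99 42-25 6-5 11 0 12 5 13 0 10-21 52-2 10 17 17 11 21 2 6-1 42 354-1-6-28-42-59-18-15-30-15-23-20-11-7-10-11-25-62 0-45-6-23z"/><path data-summit="494 507" d="M610 251l-21 8-92 2-23 7-5 9-11 11-29 65-5 20 0 15-3 9-3 2-10 0-9-6 0 45 25 62 10 11 11 7 23 20 30 15 18 15 42 59 7 29 91-1 0-25-24-14-64-59-20-35-7-20 2-17 6-6 33-10 35-33 39-13 0-103-26-2-6-5-6-26-12-20 0-7z"/><path data-summit="17 313" d="M65 181l-11 0-6 3-32 1 1 338 71 0 22-5 3-3-31-17-14-13 3-10 20-30 17-16 16-1 70 30 9 0-3-4-6-3-40-17-34-13-16-3-12-7-4-6-2-18 8-22 11-7 13-4 11 1 14 33 7 10 1-3-20-47-2-11-16-45-14-25-15-15-6-10-4-19 5-23-5-12z"/><path data-summit="652 112" d="M622 16l-80 0-1 22-5 17 0 28 2 2-2 15 10 25 5 30 9 14 7 4 20 3 17-23 6 0 14 24 10 11 21 1 1-152-24-1-8-11z"/>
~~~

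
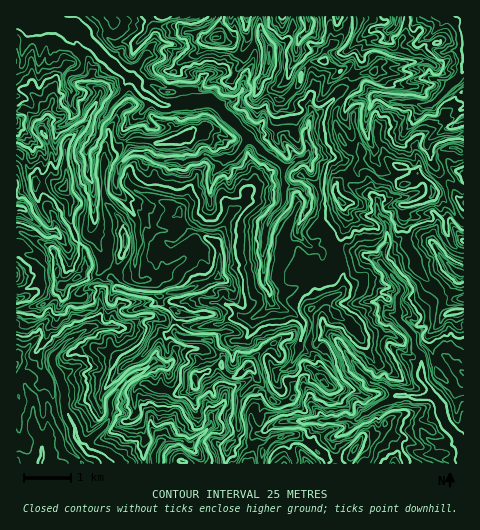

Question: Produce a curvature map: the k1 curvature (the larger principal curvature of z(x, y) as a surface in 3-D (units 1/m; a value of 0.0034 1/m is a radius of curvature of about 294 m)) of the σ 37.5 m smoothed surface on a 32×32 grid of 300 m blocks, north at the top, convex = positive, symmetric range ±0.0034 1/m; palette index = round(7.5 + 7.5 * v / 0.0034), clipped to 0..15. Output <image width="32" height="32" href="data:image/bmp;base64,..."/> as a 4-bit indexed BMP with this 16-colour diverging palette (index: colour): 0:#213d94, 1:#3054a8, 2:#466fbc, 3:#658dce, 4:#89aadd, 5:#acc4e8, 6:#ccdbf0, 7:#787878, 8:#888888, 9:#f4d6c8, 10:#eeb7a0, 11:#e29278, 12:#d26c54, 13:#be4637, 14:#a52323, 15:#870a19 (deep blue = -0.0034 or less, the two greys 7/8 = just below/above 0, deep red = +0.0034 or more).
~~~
<image width="32" height="32" href="data:image/bmp;base64,Qk12AgAAAAAAAHYAAAAoAAAAIAAAACAAAAABAAQAAAAAAAACAAATCwAAEwsAABAAAAAAAAAAlD0hAKhUMAC8b0YAzo1lAN2qiQDoxKwA8NvMAHh4eACIiIgAyNb0AKC37gB4kuIAVGzSADdGvgAjI6UAGQqHAJiJuYidrdq8j3yczbmcmqiYi4qZn5ut76zry5r5irqYqYyMzaub646qrtz8zbmdmKq5i9z4yMy/i6jaq7rduIupuLzc6Zvp3Zn/qczeqYp7mciI+v3a+5r+jLr+6rvJurm5qp+c2u3f7YrfuI7sericjZmb/Nu56uu63KmtqKuIjKnMuI/Zzclu+7u5yY+cebjoiLmKz7rdqJ+8m8rrrquru5m9un7f6YiZqrypirne3t7s+d/5h6urqqzJm/uoqdi9i6/9zv2di6iIjJrpuayY2/zZiYiJ+ZnIiHqbmsuYqNm8fYqIiNiayIiKiqm6mov56Y6amXjYqMmpiYubqK/NutiOipi8uKjMuXuLzYjcy/6JnZmah4qZn6uMvZ2rvo6L2umZu6mqq7r6ntre69q8r6n524er2aqsq9mJnJyrnK+a/Jmq28qrzvrKm7rLq8u/uvrsqK+Z25y6qbq72Lvb73vtvNza2ufe+pvayNnunt76+dy7u9+L28qr3Yjbm53s395+/L63q7i5ye7MnMvZyr+f+3iJjsvKq7v+qrnbqsut+6nri62/vqusuLzdnZrL7amKzf3vv5j42dzN7Mmbja2Ivd6pmszZ7d6szf/qm5qJmvjLyoy6+bzYzJqLmpiIiMq8rO79n4+pzZuuu+mIiHmojM2X7Z+Nudyr3ZqY"/>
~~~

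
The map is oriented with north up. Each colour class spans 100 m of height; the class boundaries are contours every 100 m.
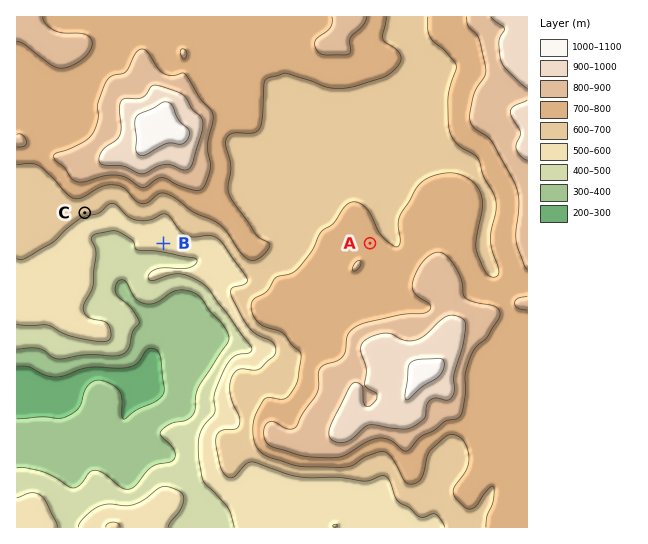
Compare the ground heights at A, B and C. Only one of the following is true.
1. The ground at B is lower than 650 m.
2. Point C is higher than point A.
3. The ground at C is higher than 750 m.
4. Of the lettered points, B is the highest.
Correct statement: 1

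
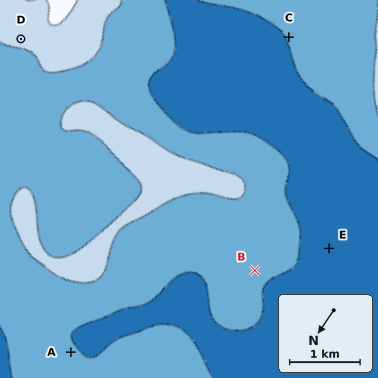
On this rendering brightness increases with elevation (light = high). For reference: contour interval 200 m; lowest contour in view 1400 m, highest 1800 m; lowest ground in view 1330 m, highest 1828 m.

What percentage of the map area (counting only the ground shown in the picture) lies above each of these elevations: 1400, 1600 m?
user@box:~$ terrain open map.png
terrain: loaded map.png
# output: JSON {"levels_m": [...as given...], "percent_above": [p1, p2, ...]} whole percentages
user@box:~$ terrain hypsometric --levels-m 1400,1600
{"levels_m": [1400, 1600], "percent_above": [69, 13]}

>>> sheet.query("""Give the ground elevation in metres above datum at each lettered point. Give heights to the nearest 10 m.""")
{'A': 1420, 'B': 1440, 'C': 1410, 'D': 1670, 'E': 1370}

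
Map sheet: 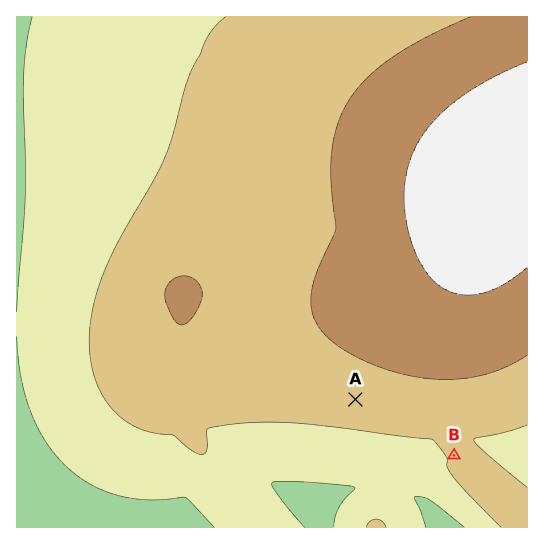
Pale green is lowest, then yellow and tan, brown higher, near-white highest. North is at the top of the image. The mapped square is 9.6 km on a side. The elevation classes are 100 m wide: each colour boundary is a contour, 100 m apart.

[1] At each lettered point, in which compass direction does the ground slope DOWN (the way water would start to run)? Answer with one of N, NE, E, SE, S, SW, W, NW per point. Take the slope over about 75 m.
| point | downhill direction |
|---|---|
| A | S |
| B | SW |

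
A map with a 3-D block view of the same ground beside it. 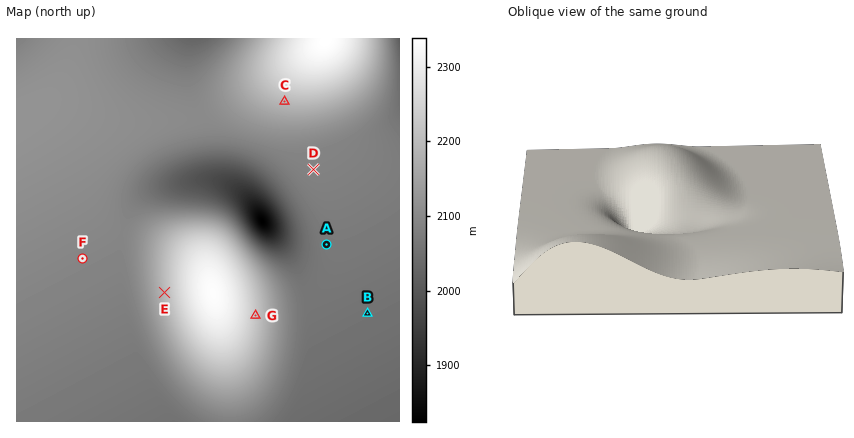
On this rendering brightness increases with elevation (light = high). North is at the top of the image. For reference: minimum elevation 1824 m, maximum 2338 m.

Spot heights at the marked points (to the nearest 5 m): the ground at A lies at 2070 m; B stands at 2055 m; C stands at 2195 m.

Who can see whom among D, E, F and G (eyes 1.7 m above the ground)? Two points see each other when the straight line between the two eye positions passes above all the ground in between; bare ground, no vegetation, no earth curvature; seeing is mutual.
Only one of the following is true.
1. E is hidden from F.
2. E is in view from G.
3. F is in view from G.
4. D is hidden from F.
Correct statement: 4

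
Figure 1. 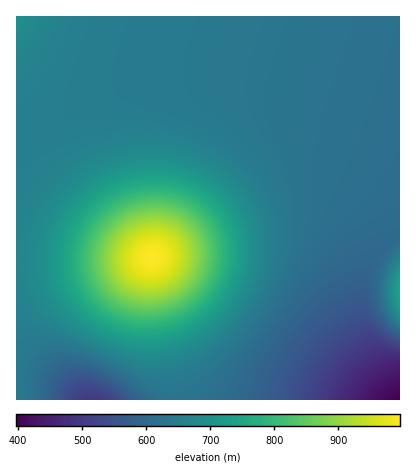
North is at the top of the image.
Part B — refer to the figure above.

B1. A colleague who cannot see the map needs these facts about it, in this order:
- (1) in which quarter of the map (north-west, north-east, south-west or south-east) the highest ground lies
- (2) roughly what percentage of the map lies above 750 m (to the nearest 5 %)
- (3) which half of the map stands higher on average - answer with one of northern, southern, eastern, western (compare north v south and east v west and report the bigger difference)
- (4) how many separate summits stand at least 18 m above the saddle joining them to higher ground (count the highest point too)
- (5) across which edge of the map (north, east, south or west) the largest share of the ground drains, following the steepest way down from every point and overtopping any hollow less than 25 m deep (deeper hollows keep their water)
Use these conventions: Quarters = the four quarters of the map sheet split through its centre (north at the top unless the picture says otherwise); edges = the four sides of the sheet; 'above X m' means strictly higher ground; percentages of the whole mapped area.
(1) The highest point lies in the south-west quarter of the map.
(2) About 15 % of the map lies above 750 m.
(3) The western half stands higher on average than the eastern half.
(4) Counting only tops that stand 18 m proud, the map has 3 summits.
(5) Drainage is mainly to the east: more ground falls towards that edge than towards any other.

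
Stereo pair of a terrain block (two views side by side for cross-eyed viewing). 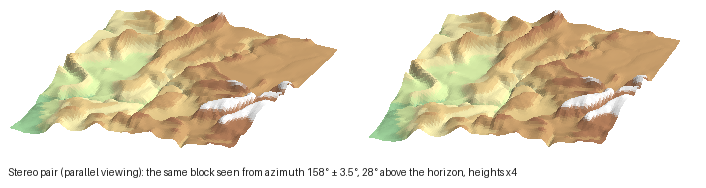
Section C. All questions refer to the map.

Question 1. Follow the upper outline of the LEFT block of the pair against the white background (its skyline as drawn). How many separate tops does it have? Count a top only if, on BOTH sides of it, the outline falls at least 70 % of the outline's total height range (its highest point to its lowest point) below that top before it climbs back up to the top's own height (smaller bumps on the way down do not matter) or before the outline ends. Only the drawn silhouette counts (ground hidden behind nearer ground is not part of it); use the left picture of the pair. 0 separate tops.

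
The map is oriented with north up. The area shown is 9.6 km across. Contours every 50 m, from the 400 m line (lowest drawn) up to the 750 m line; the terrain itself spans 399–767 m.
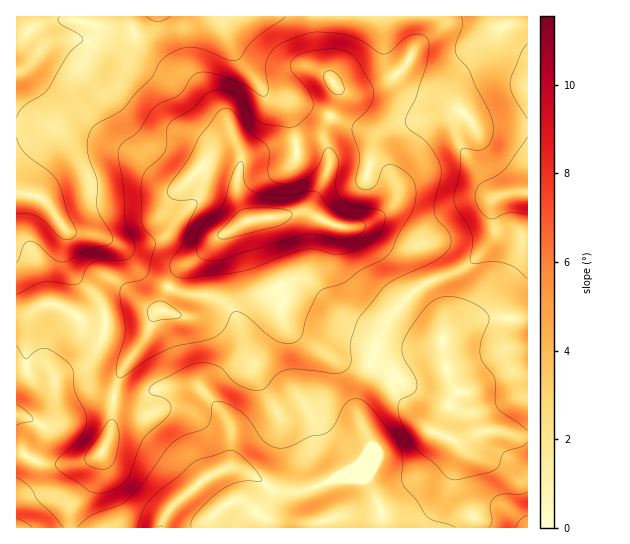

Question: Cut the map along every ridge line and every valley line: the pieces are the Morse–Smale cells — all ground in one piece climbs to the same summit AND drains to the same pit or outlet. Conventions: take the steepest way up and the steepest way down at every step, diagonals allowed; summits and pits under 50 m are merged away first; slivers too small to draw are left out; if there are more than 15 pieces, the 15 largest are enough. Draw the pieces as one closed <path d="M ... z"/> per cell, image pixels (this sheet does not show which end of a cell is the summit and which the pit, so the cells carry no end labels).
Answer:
<path d="M321 144l-42 3-36 12-6 16 0 18 11 28-30 16-20 20-13 8-12 13-9 20-3 12-11 9-25 5-28 0-12-3-18-12-12-5-9 0-16 8-14 2 0 139 30 11 25 0 29-9-9 28-20 27 0 18 310-1 0-17-14-29-2-2-28-1 20-11 14-20-14-37 2-15 12-30-9-4-27-2-40-24-8-9-6-12 2-20-16-33-8-32-4-8 0-2 50-7 34 15 20 0 23-12 11-12 3-5 0-11-7-11-11-5-28-7-12-1-8 2-1-11z"/><path d="M315 16l-298 0-1 297 9 0 21-9 9 0 12 5 18 12 12 3 28 0 25-5 11-9 6-19 10-18 9-9 12-7 20-20 30-16-11-28 0-18 6-16 36-12 42-3 5 4-2-14 13-35 0-10-16-23-2-8z"/><path d="M527 16l-211 1 3 41 2 8 16 23 0 10-13 35 5 20 0 11 9-2 12 1 35 9 7 6 4 8 0 11-14 17-23 12-20 0-34-15-50 7 12 42 16 33 0 24 4 8 8 9 40 24 35 5 17-43 14-18 21-18 45-20 21-20 7-15-3-15 3-14 4-5 8-3 21-2z"/><path d="M527 192l-20 1-8 3-4 5-3 6 3 23-7 15-15 16-10 7-28 11-24 14-24 28-16 41 2 3 8 3 7 6 11 23 31 34 23 9 9 0 24-9 12 0 17 5 13-1z"/><path d="M371 364l-14 38 3 19 9 18 2 8-14 20-20 11 28 1 2 2 14 29 1 18 91 0 0-10-16-40 4-23-2-10-10-8-19-6-31-34-11-23z"/><path d="M498 431l-12 0-24 9-9 1 6 4 2 6-4 22 2 12 13 29 2 14 53 0 1-91-13-1z"/><path d="M22 453l-6 1 0 73 54 1 1-18 20-27 9-28-29 9-25 0-11-3z"/>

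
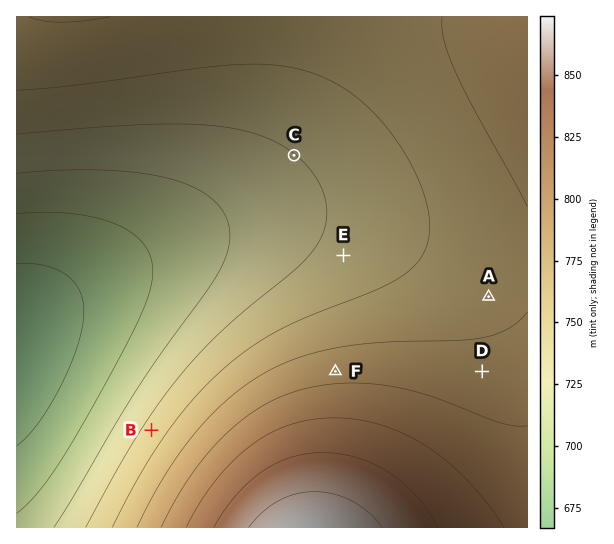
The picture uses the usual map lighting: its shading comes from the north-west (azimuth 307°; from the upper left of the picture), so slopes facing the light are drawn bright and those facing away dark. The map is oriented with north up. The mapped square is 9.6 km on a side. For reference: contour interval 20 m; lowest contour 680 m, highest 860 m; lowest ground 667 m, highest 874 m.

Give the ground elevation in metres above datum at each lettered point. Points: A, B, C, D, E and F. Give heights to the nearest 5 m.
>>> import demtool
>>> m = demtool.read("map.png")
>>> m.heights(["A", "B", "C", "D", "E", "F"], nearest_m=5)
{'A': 775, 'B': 750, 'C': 740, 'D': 790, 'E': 745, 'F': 795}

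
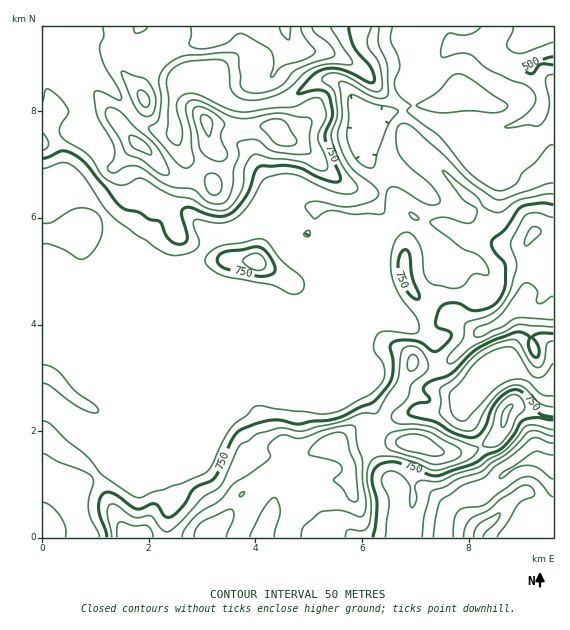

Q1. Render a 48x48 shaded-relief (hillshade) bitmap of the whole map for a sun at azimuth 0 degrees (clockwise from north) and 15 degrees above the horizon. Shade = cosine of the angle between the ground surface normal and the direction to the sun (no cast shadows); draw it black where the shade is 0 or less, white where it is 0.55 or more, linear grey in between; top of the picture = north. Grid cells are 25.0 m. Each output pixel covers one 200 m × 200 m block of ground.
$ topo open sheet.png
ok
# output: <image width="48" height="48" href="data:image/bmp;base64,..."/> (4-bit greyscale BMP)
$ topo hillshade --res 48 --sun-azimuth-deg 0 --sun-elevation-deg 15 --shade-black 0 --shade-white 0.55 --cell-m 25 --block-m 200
<image width="48" height="48" href="data:image/bmp;base64,Qk32BAAAAAAAAHYAAAAoAAAAMAAAADAAAAABAAQAAAAAAIAEAAATCwAAEwsAABAAAAAAAAAAAAAAABEREQAiIiIAMzMzAERERABVVVUAZmZmAHd3dwCIiIgAmZmZAKqqqgC7u7sAzMzMAN3d3QDu7u4A////AHeHY1rdu8uqhVZ3d2Z2UzZ3dmd5pzRnZoiHZGvuu7zLl2Z3d1VlQkZ3dmeJy2RWZqmHZp3uyqzMyWZ3d2VUIlZ3dlaK3rZVaKh3ec3Nypq8ynVnd2ZURYh3dlRprNtleod3ityquqvMy6dVZ3ZVZ5iHdiAjV725q3dmarqImavMuruGZnd3d3ZlQgAAAWvdymVEeZh3eImrqqqodmZ2eFIQAAAAAAObqENYmYd3d3eJqomYiHZUeWEAAAERAAAmZUeql3d3d3d4mpmIial2iXUhFIrLkwACMYqpdmZ3d3d3m8u8ze7tuHic7u//6lAAALqGVWd3d3d3iszN////+oiu///+y5QAAKhlVniHd3d3eKvN3d7//sl4u7u6q6cyaXVWiYh3d3d3eIq7uqqrzutzRmeIrN2ZzVRpmYd3d3d3d4mZiIiImsy3RXVGiu/+y0aZiHd3d3d3d3d3d3d3eJq5Q0IEaL/8d4qYd3d3d3d3d3d3d3d3d3eIQ0IAR4q2JKqHd3d3d3d3d3d3d3d3d2VoiJgwA1ZSJJh3d3d3d3d3d3d3d3d3d2Zq3bqTAAIjZHd3d3d3d3d3d3d3d3d3d3it/YiXEAAEYXd3d3d3d3d3d3d3dmd3d4m8yWVolgABAHd3d3d3d3d3d3d3dmZmeJmYZXd53rQBEXd3d3d3d3d3d3d3ZmZniJh1NYmrzetld3d3d3d3d3d3d2ZlVWZ4iIdkN5rLmryoiGZmZ3d3d3d2VEMjRneIh3dkaZqqiImpiGZmZnd3dmZlMQACaJmId3dleYiIiGeZiGZmZnd2ZVVlQzNHqqmHd3d3iHd3dlZ3d2ZlVndmVDNoq7zLqYh3d3d5mHdmVVVWd2ZVVmZVRCNpze7rmHd3dmaKqHZVZnd2Znd3dmVERVeGaJq5d3d2ZmeKl2VniJqod4iJh1NERohRAUd3ZneIiImId4iZiaqrq4iJl0NFVnQAABV3d3eHd4mHiruXebvN3HiIhjRFVDEAARNnd2VUNFd4u5hmi93v/Xd3YyRVQREjRDNWZlMRNXiaqGVozd3e7Wd2QRNDAEZnhmVDMyADi7qZdUWM3Kqqu0VUI1MgBZmIdmUgAAA4vLmGVVi8uYiZmRIhJoQAWrlkVlQQAASLuph1VovKh3iZmDISV2Q2vKhUaGMQATiqqIh2aLynd3eJmIVGdjScypdVd1MjR3d3iIiHm8qHd3iImYeIdDe5Z3VXiJiJqpY0Z4iay6h3dmZ4mXeHZXuCNmWN3d3v/ahVZ2Z6uGVEQ0RWiWZmaMtDVnnv/Jeb3cuYdSA4mGVDRWZld2VmeaZYh5z+tzERN73JUABJmql3iJmZhmZniWSLl4q5dlQxEVmnAAN3eJqZqqq7mHd4l0eqczVVVmd2MQAAAFh2VXmqqqqpm3eIdWmpcwAAFGd3QQAAJ6qHZmmqqYdUaHd3domIl0EAAVZmVERGmqqYdmeZmGVENGd3eIeImYZCEkVVV5qqqHiHd2Z3Zmd2VGd3iGZ4iIh1REVVWKu6l2d3d2ZlVniHZQ=="/>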